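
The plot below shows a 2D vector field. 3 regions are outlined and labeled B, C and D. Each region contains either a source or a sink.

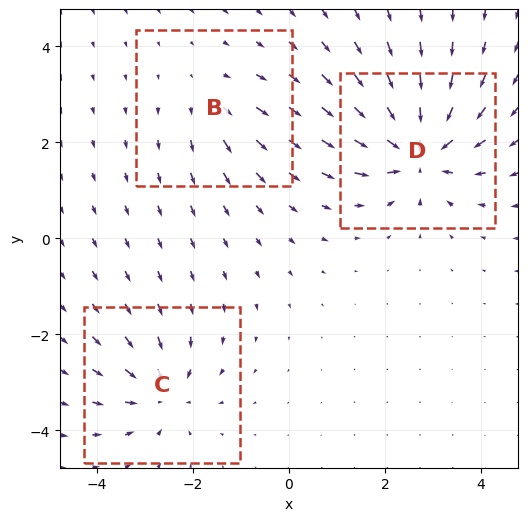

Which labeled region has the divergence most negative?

D

Divergence at each region's feature centre — B: about +2, C: about -4, D: about -6. Region D is most negative.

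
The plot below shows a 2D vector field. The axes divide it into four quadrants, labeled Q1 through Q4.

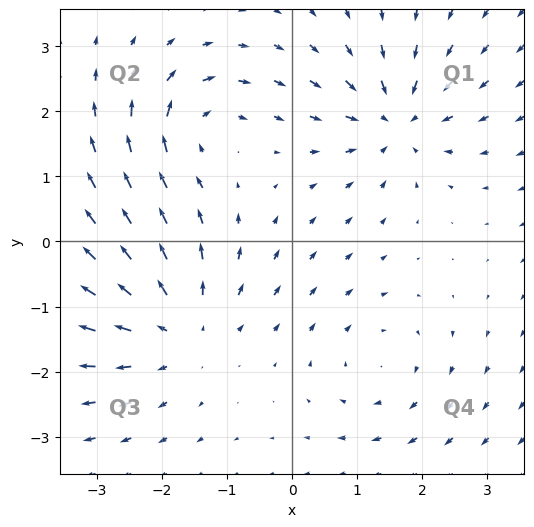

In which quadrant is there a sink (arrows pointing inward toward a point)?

The sink sits at approximately (1.6, 1.9), which lies in quadrant Q1. The divergence there is about -4, negative as expected for a sink.

Q1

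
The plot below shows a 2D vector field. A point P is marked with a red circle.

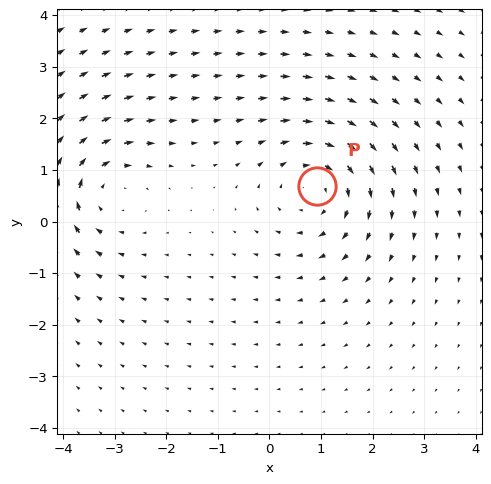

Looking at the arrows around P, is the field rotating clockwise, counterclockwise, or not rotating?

clockwise

Near P at (0.9, 0.7) the arrows circulate clockwise. The curl (z-component) there is about -3; negative curl means clockwise rotation.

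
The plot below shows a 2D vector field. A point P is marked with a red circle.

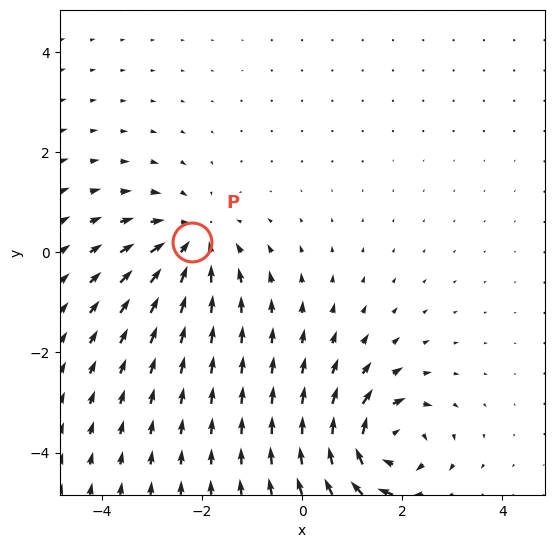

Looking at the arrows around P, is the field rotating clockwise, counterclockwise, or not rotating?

not rotating

Near P at (-2.2, 0.2) the arrows show no circulation. The curl there is ≈0.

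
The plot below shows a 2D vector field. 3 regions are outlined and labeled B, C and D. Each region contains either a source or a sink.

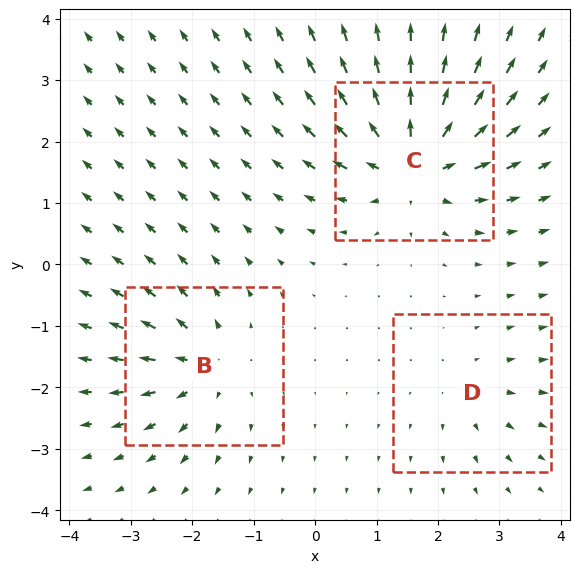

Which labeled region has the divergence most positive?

Divergence at each region's feature centre — B: about +4, C: about +6, D: about +2. Region C is most positive.

C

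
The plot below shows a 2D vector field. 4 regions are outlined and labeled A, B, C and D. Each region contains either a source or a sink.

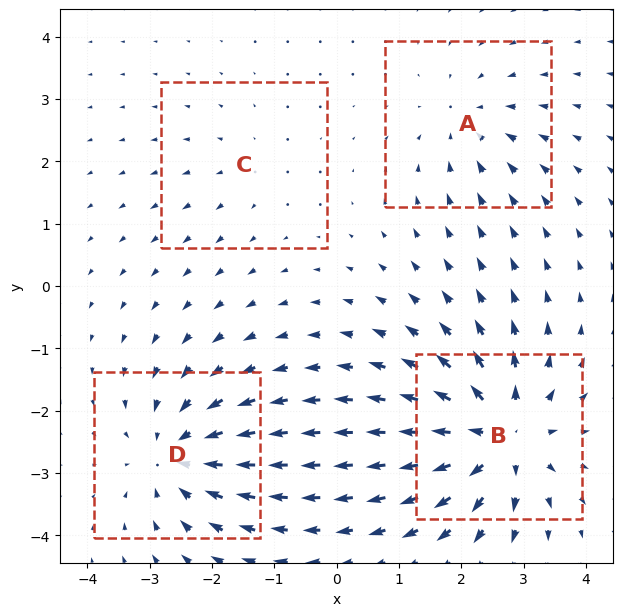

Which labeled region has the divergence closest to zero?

C

Divergence at each region's feature centre — A: about -3, B: about +7, C: about +2, D: about -5. Region C is closest to zero.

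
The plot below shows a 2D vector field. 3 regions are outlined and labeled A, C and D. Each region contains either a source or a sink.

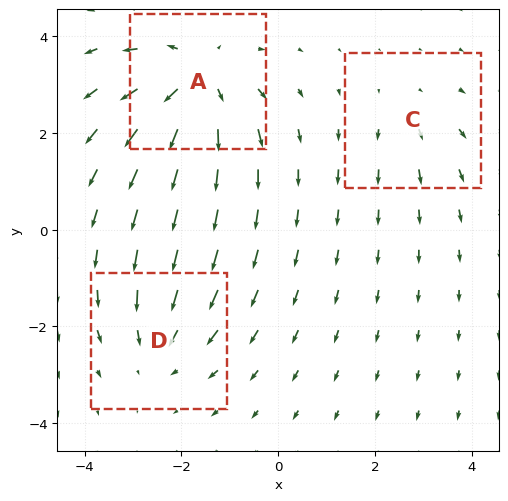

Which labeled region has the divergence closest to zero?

C

Divergence at each region's feature centre — A: about +5, C: about +2, D: about -3. Region C is closest to zero.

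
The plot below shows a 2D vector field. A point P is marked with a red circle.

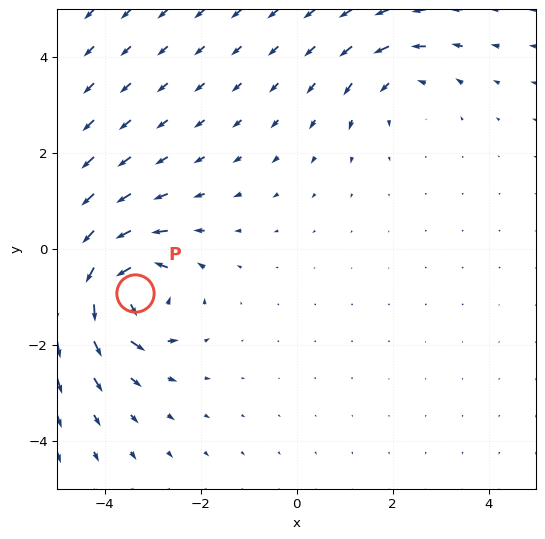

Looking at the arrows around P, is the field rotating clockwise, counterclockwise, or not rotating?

counterclockwise

Near P at (-3.4, -0.9) the arrows circulate counterclockwise. The curl (z-component) there is about +7; positive curl means counterclockwise rotation.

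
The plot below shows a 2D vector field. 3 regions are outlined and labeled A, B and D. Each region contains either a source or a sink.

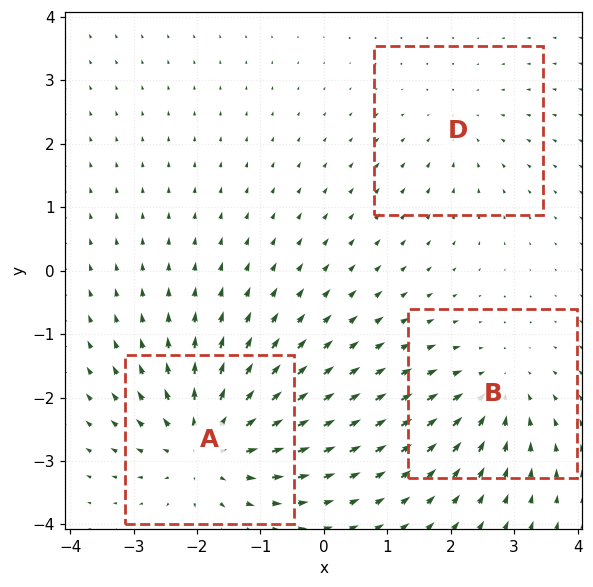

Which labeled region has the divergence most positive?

Divergence at each region's feature centre — A: about +5, B: about -3, D: about -2. Region A is most positive.

A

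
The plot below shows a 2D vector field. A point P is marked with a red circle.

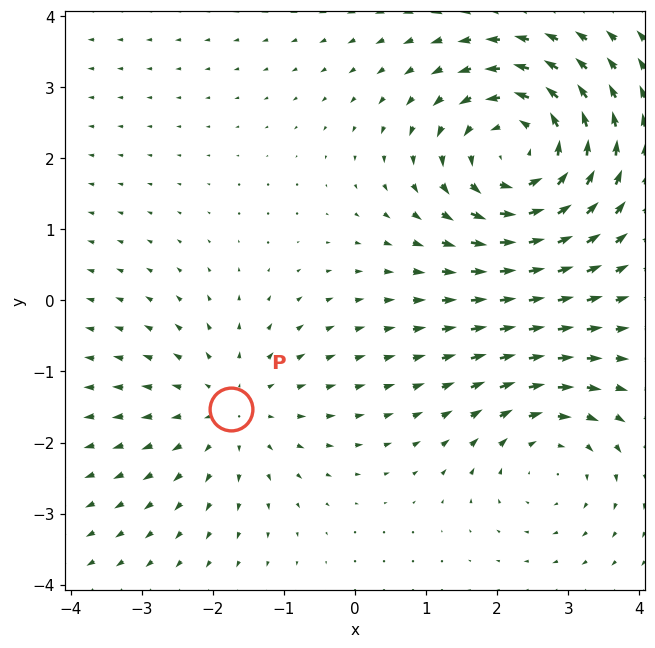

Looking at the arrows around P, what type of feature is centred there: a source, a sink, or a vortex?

source

At P (-1.7, -1.5) the arrows spread outward. Divergence about +2, curl ≈0 — positive divergence with near-zero curl is a source.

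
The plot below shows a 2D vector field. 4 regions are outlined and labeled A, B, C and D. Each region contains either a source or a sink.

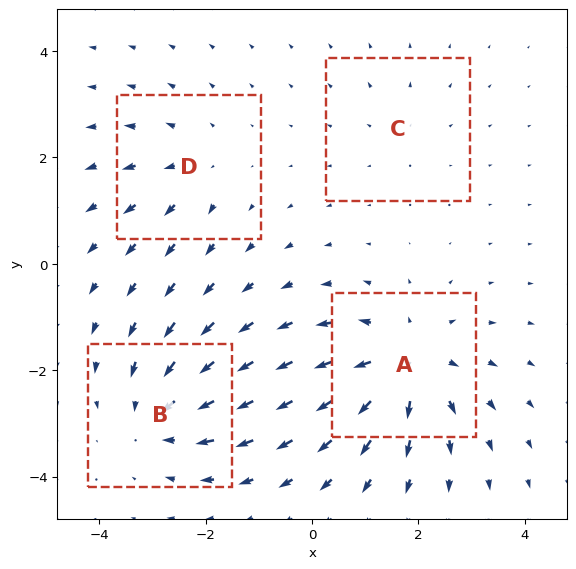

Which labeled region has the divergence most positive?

A

Divergence at each region's feature centre — A: about +6, B: about -5, C: about +2, D: about +3. Region A is most positive.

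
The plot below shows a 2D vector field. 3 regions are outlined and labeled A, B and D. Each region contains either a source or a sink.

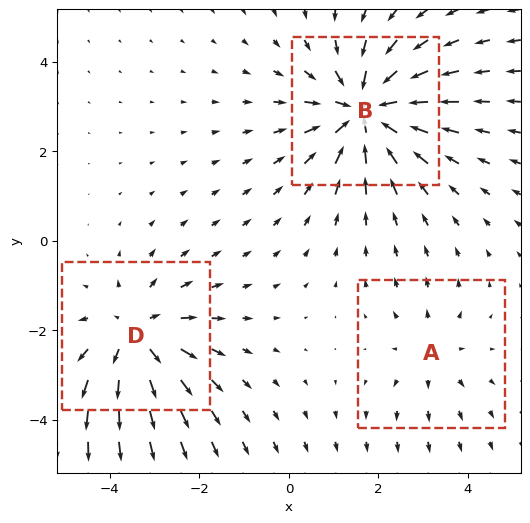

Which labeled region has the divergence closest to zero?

Divergence at each region's feature centre — A: about +2, B: about -5, D: about +3. Region A is closest to zero.

A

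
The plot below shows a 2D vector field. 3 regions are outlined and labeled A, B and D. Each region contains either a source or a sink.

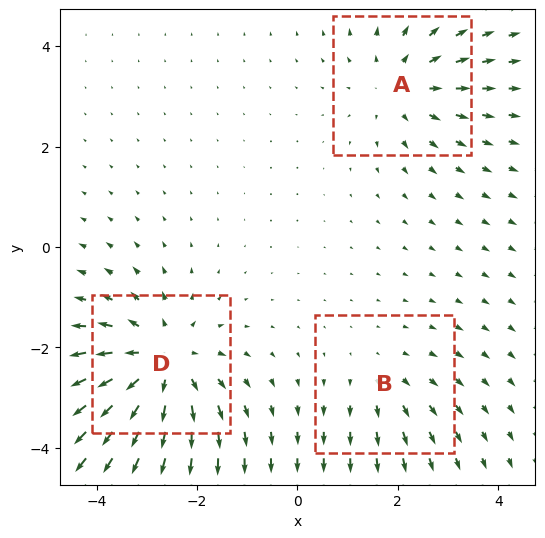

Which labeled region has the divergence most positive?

D

Divergence at each region's feature centre — A: about +3, B: about +2, D: about +5. Region D is most positive.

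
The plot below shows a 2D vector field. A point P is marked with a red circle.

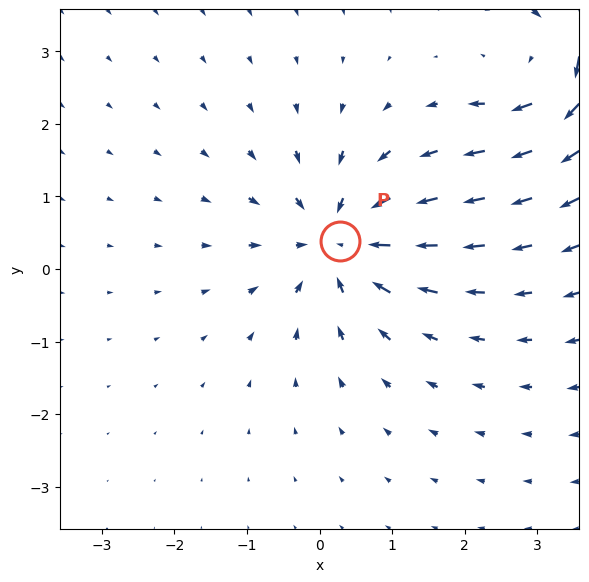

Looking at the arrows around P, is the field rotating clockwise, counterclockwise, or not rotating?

not rotating

Near P at (0.3, 0.4) the arrows show no circulation. The curl there is ≈0.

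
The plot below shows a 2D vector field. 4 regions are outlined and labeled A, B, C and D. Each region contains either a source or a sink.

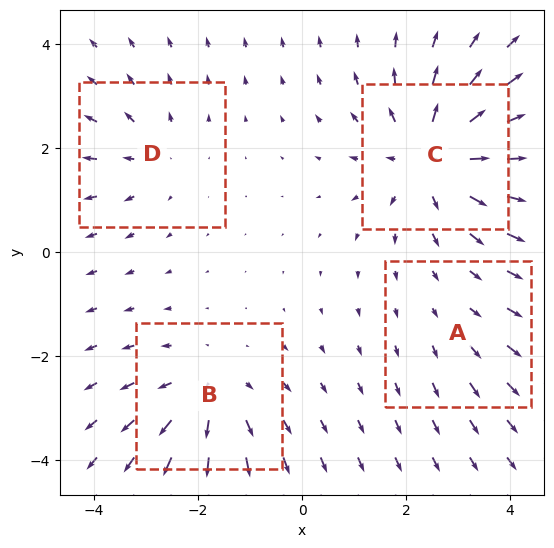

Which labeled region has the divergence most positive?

C

Divergence at each region's feature centre — A: about +2, B: about +4, C: about +6, D: about +3. Region C is most positive.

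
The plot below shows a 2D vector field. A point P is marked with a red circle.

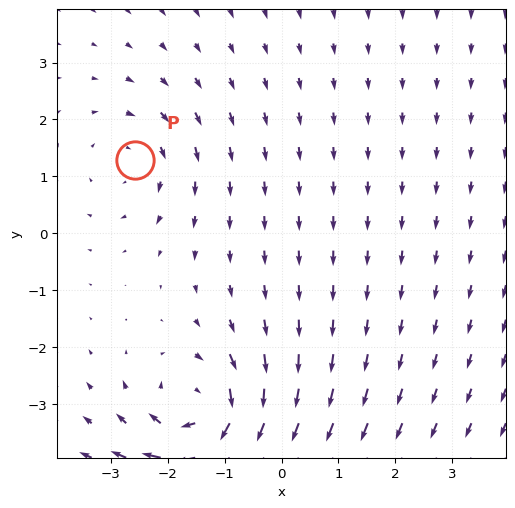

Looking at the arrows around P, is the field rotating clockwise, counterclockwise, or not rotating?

clockwise

Near P at (-2.6, 1.3) the arrows circulate clockwise. The curl (z-component) there is about -3; negative curl means clockwise rotation.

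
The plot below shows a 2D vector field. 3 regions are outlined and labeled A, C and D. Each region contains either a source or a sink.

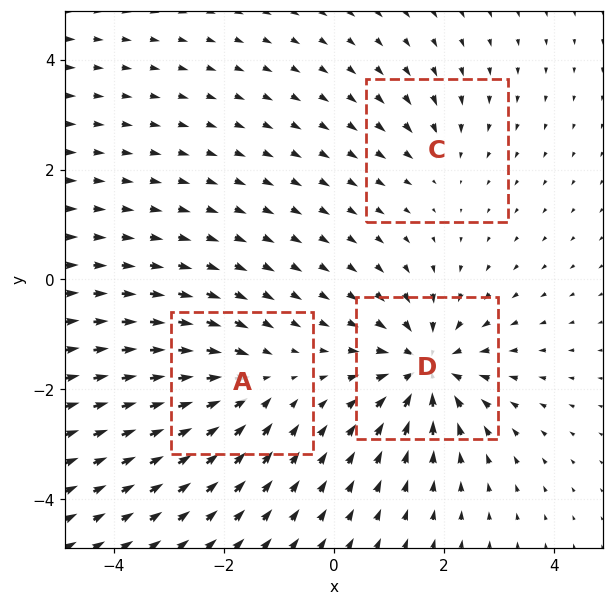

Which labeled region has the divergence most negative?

D

Divergence at each region's feature centre — A: about -3, C: about -2, D: about -6. Region D is most negative.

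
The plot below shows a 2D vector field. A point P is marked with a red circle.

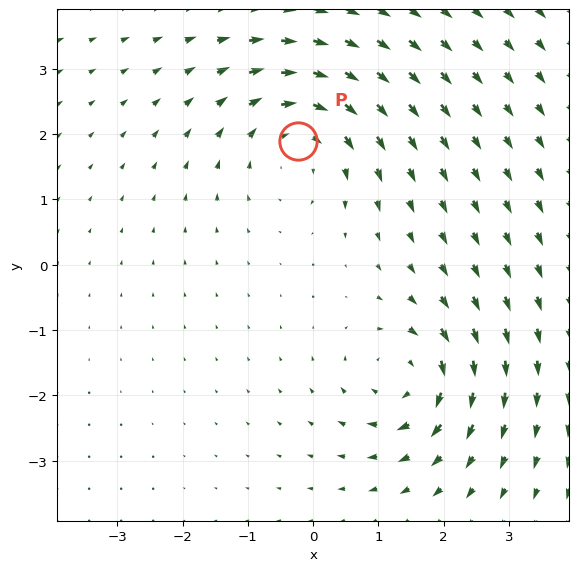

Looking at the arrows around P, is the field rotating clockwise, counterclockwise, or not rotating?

clockwise

Near P at (-0.2, 1.9) the arrows circulate clockwise. The curl (z-component) there is about -4; negative curl means clockwise rotation.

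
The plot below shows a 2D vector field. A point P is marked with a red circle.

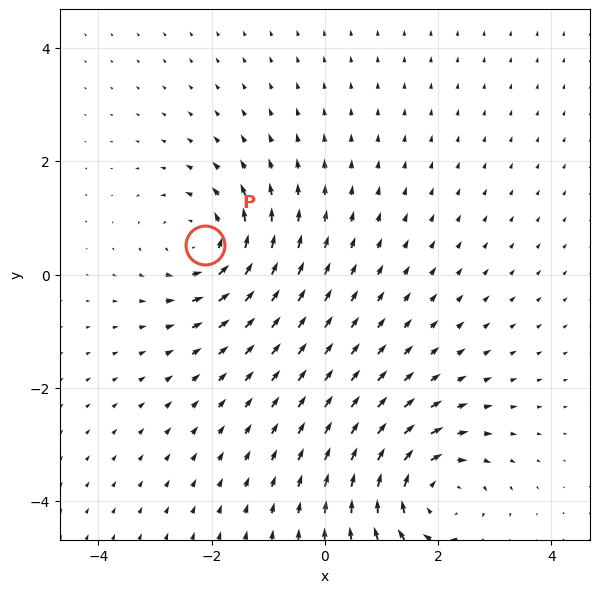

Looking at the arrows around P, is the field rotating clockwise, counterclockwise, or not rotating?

counterclockwise

Near P at (-2.1, 0.5) the arrows circulate counterclockwise. The curl (z-component) there is about +5; positive curl means counterclockwise rotation.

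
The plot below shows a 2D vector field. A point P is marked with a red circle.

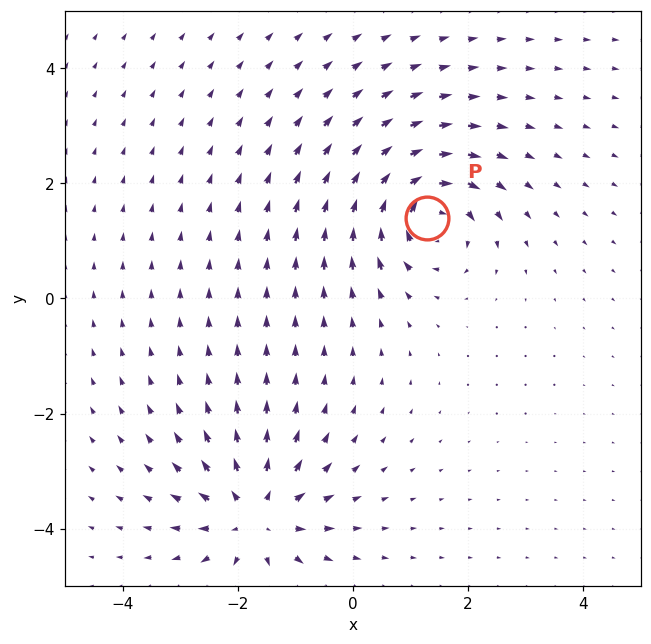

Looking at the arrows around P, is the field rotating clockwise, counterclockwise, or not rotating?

clockwise

Near P at (1.3, 1.4) the arrows circulate clockwise. The curl (z-component) there is about -4; negative curl means clockwise rotation.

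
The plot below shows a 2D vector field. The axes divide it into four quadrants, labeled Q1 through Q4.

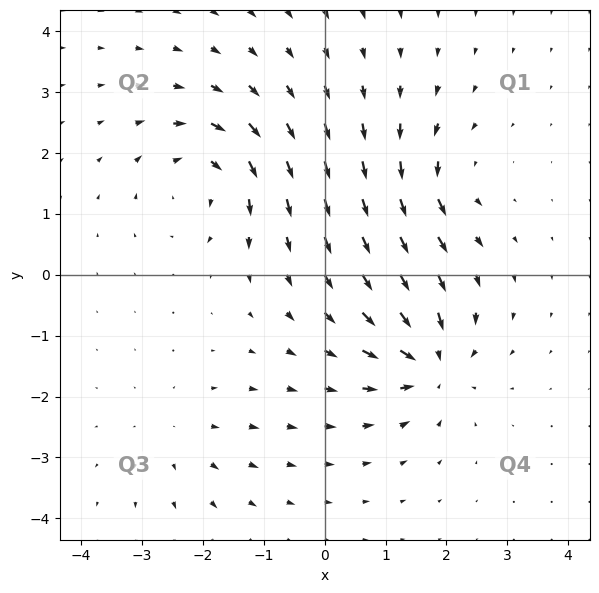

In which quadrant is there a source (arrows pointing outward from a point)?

The source sits at approximately (-2.4, -2.6), which lies in quadrant Q3. The divergence there is about +3, positive as expected for a source.

Q3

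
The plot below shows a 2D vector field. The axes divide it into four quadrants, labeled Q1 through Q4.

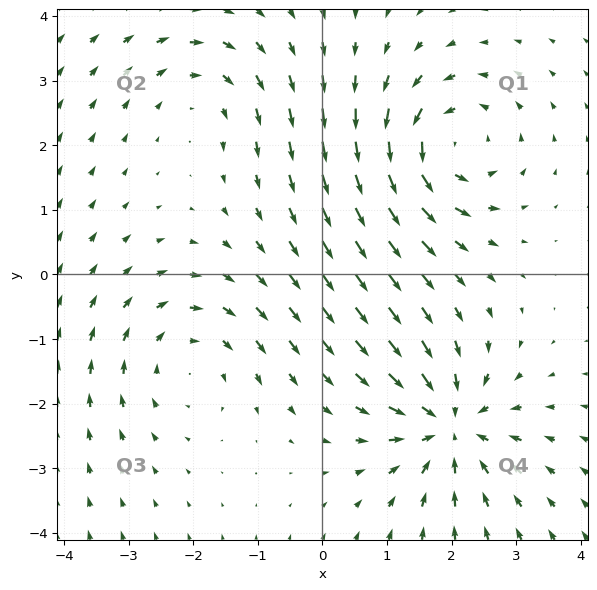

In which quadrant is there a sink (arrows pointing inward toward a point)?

Q4

The sink sits at approximately (2.0, -2.3), which lies in quadrant Q4. The divergence there is about -6, negative as expected for a sink.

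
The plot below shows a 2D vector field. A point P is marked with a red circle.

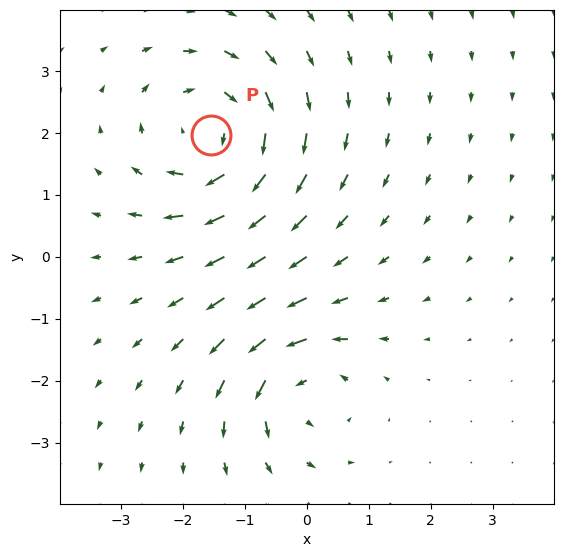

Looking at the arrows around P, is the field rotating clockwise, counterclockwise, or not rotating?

Near P at (-1.5, 2.0) the arrows circulate clockwise. The curl (z-component) there is about -3; negative curl means clockwise rotation.

clockwise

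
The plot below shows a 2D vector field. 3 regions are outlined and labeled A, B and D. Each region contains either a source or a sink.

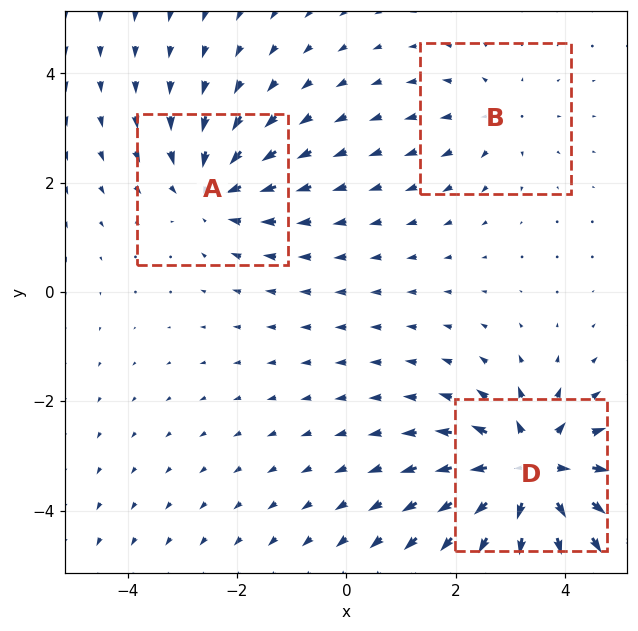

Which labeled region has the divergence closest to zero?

Divergence at each region's feature centre — A: about -3, B: about +2, D: about +5. Region B is closest to zero.

B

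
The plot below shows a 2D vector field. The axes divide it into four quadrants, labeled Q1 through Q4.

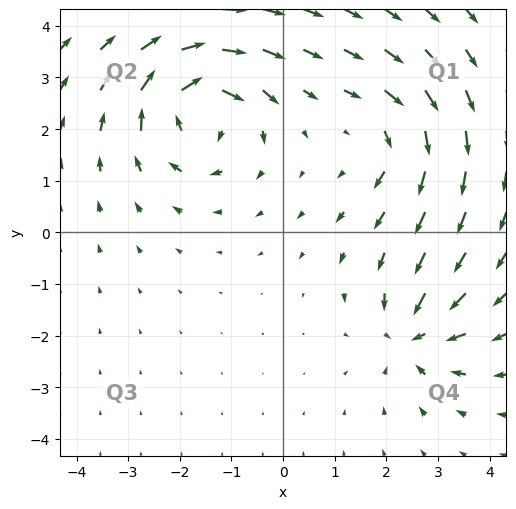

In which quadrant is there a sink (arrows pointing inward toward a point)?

Q4

The sink sits at approximately (2.5, -2.0), which lies in quadrant Q4. The divergence there is about -4, negative as expected for a sink.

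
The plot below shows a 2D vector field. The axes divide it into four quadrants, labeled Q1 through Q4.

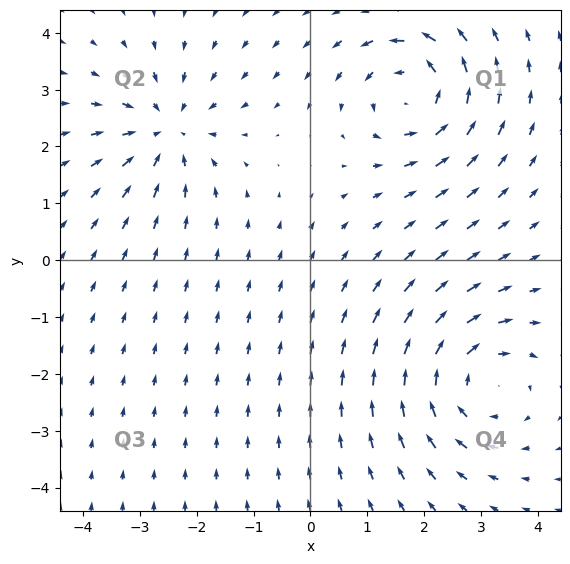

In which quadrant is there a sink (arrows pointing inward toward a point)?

Q2

The sink sits at approximately (-2.5, 2.3), which lies in quadrant Q2. The divergence there is about -4, negative as expected for a sink.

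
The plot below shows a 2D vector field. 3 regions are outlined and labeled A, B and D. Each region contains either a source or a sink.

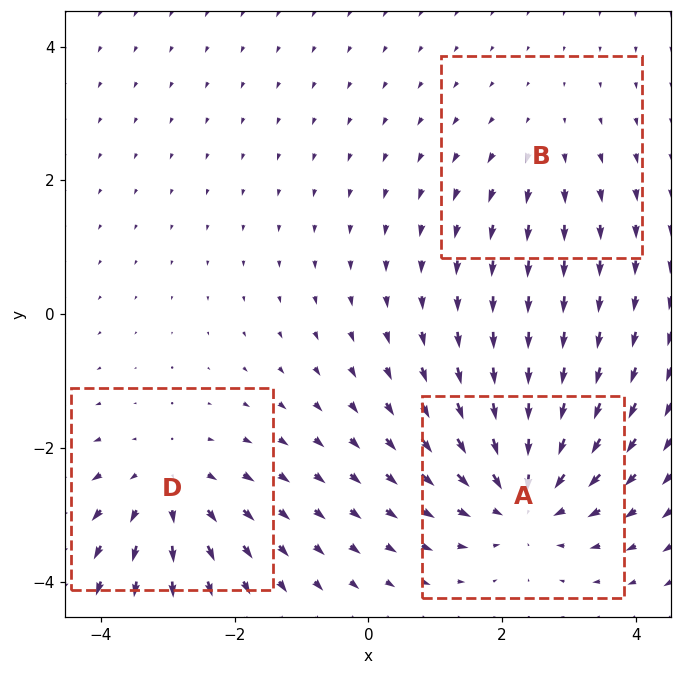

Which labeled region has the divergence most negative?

Divergence at each region's feature centre — A: about -4, B: about +2, D: about +3. Region A is most negative.

A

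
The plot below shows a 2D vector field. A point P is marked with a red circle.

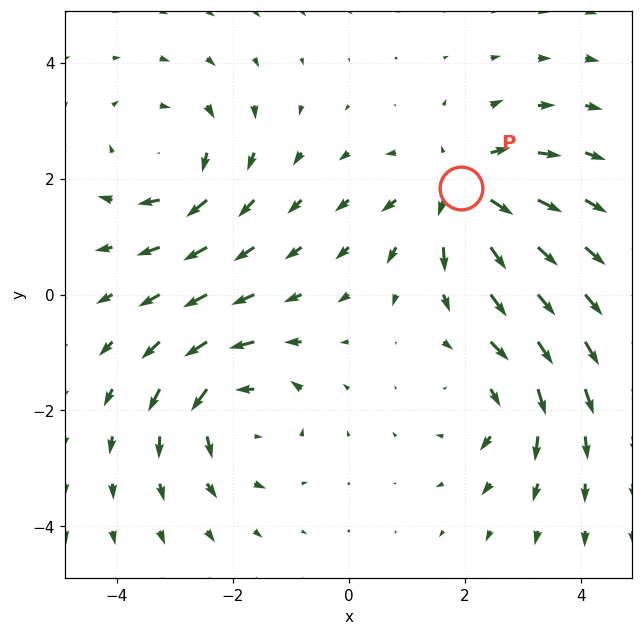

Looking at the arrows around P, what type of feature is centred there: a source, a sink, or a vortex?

At P (1.9, 1.8) the arrows spread outward. Divergence about +5, curl ≈0 — positive divergence with near-zero curl is a source.

source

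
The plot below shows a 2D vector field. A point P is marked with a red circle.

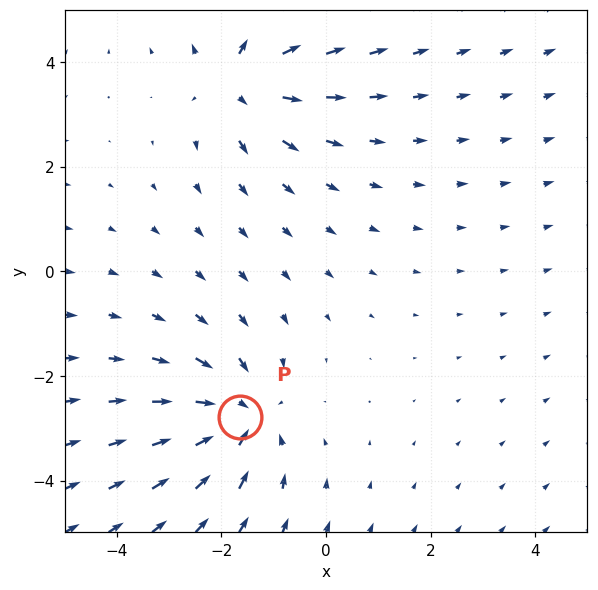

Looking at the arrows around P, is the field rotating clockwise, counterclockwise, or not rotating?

Near P at (-1.6, -2.8) the arrows show no circulation. The curl there is ≈0.

not rotating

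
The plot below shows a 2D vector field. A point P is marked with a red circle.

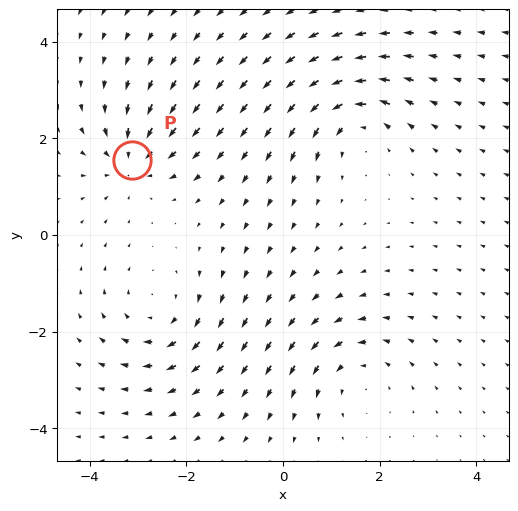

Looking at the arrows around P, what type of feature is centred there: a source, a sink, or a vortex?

sink

At P (-3.1, 1.5) the arrows converge inward. Divergence about -5, curl ≈0 — negative divergence with near-zero curl is a sink.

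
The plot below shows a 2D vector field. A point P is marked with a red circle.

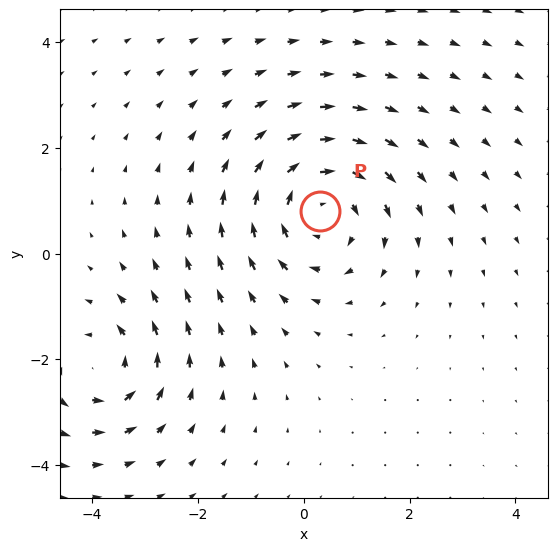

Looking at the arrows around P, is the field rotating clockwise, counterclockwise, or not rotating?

clockwise

Near P at (0.3, 0.8) the arrows circulate clockwise. The curl (z-component) there is about -4; negative curl means clockwise rotation.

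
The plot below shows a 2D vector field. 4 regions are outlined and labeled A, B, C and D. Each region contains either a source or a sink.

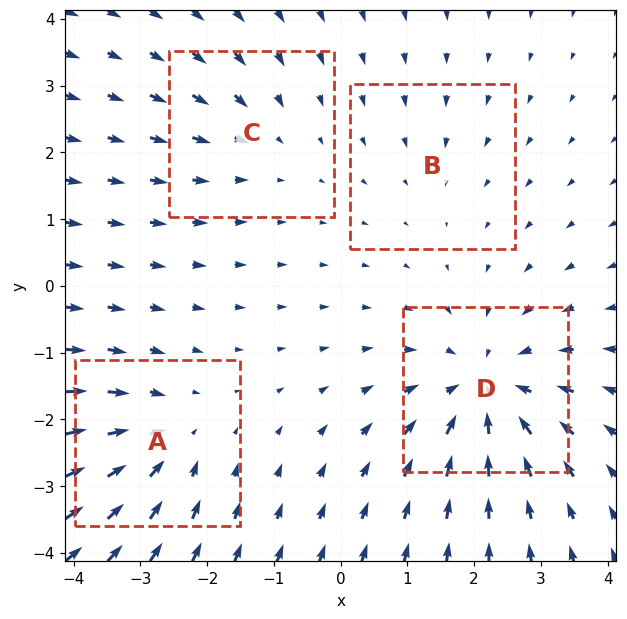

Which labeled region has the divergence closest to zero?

Divergence at each region's feature centre — A: about -4, B: about -2, C: about -3, D: about -6. Region B is closest to zero.

B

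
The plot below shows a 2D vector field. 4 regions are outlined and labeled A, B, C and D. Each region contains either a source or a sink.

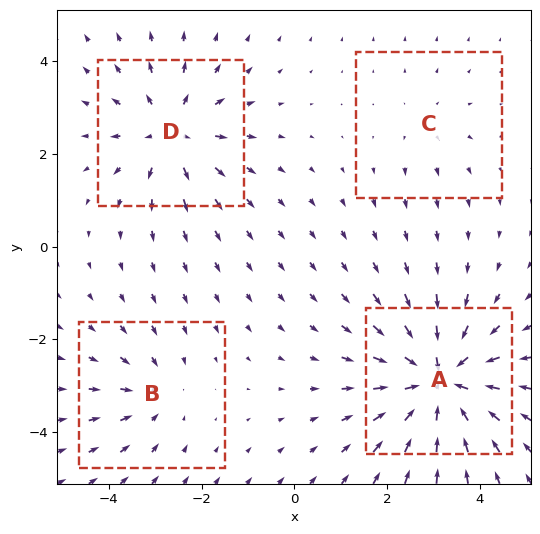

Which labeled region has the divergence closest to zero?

C

Divergence at each region's feature centre — A: about -7, B: about -3, C: about +2, D: about +5. Region C is closest to zero.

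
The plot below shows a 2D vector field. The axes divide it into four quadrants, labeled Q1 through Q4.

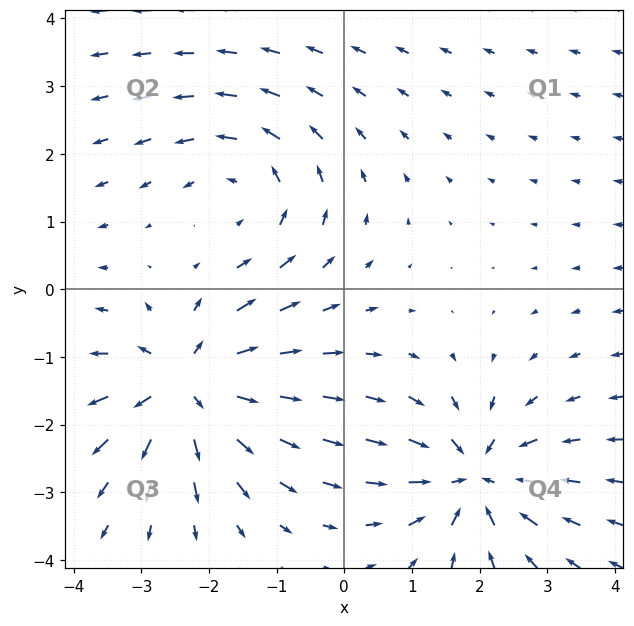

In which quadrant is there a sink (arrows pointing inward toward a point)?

Q4

The sink sits at approximately (1.9, -2.8), which lies in quadrant Q4. The divergence there is about -5, negative as expected for a sink.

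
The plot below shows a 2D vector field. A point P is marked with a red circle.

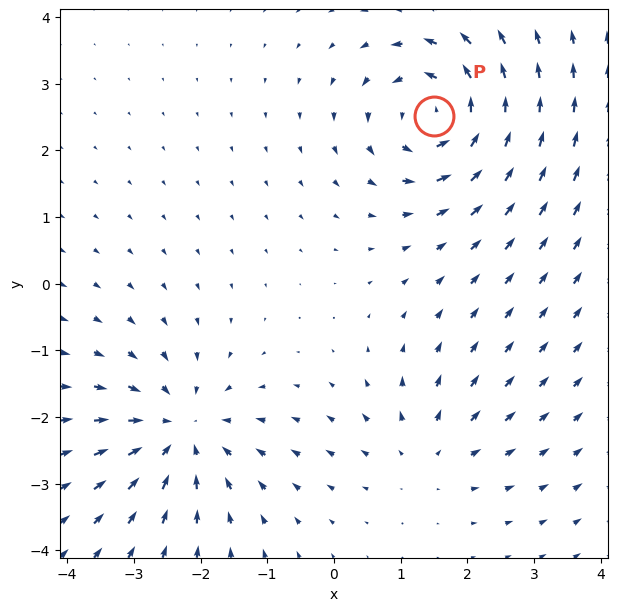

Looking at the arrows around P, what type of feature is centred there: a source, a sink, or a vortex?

vortex

At P (1.5, 2.5) the arrows circulate counterclockwise. Divergence ≈0, curl about +7 — near-zero divergence with nonzero curl is a vortex.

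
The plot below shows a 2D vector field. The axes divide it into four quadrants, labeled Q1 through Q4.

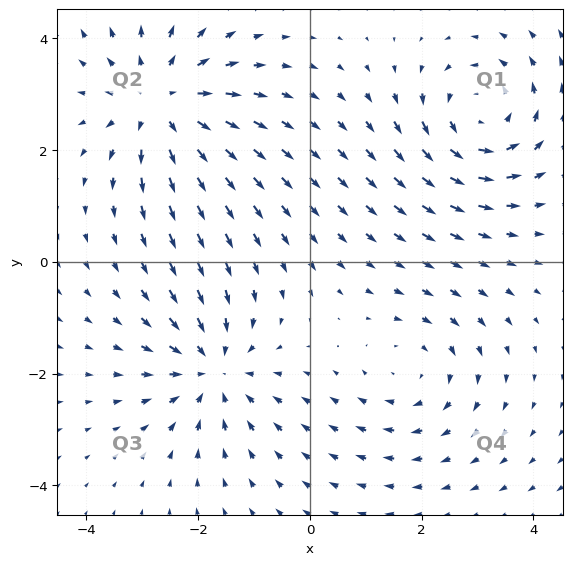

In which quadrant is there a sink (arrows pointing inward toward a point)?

The sink sits at approximately (-1.7, -1.9), which lies in quadrant Q3. The divergence there is about -3, negative as expected for a sink.

Q3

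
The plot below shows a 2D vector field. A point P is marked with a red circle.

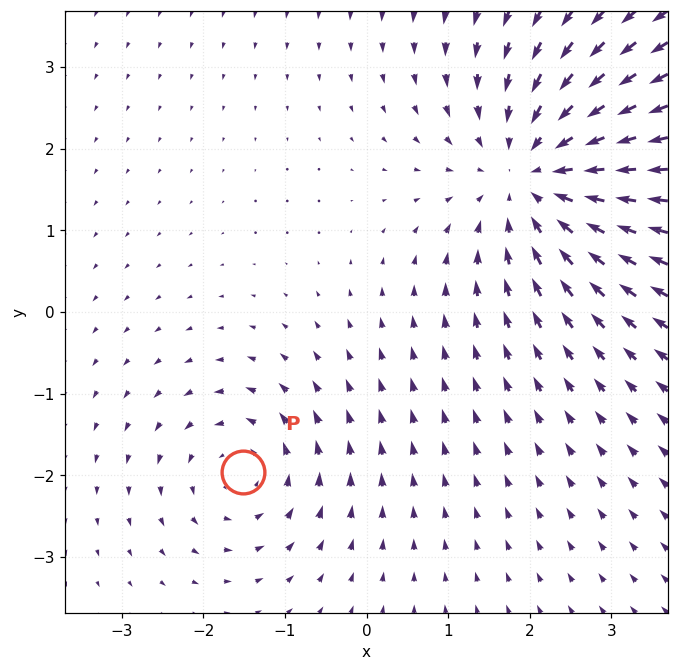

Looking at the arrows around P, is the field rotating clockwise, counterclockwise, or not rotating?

counterclockwise

Near P at (-1.5, -2.0) the arrows circulate counterclockwise. The curl (z-component) there is about +3; positive curl means counterclockwise rotation.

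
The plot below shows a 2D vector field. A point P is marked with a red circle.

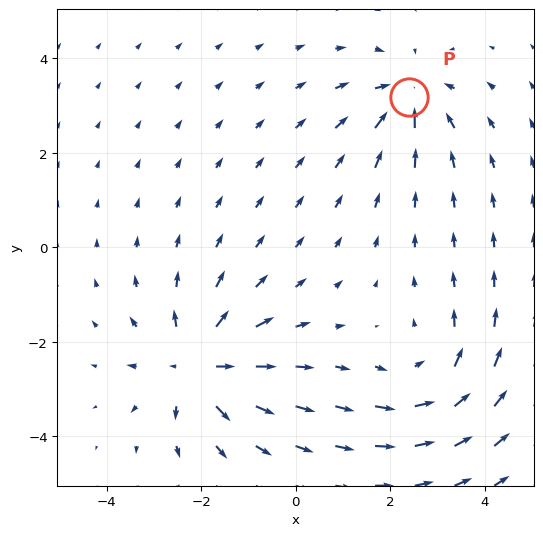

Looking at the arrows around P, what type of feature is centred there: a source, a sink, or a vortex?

sink

At P (2.4, 3.2) the arrows converge inward. Divergence about -4, curl ≈0 — negative divergence with near-zero curl is a sink.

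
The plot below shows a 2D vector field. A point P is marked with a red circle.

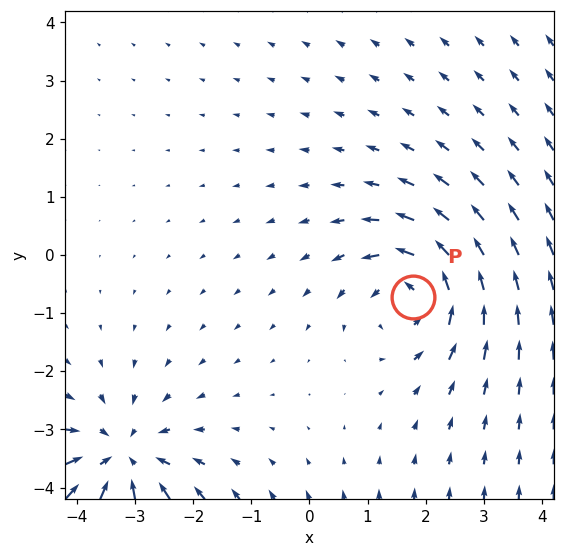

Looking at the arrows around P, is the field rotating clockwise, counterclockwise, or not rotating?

counterclockwise

Near P at (1.8, -0.7) the arrows circulate counterclockwise. The curl (z-component) there is about +5; positive curl means counterclockwise rotation.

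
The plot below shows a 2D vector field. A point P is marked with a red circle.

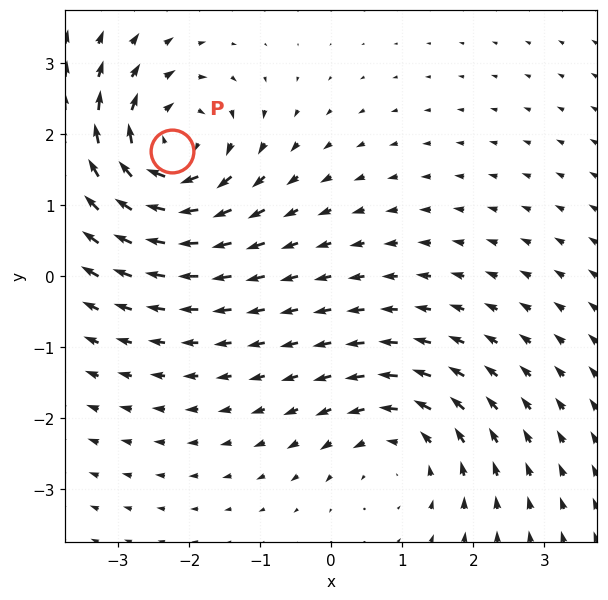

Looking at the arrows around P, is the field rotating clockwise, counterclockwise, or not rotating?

clockwise

Near P at (-2.2, 1.8) the arrows circulate clockwise. The curl (z-component) there is about -5; negative curl means clockwise rotation.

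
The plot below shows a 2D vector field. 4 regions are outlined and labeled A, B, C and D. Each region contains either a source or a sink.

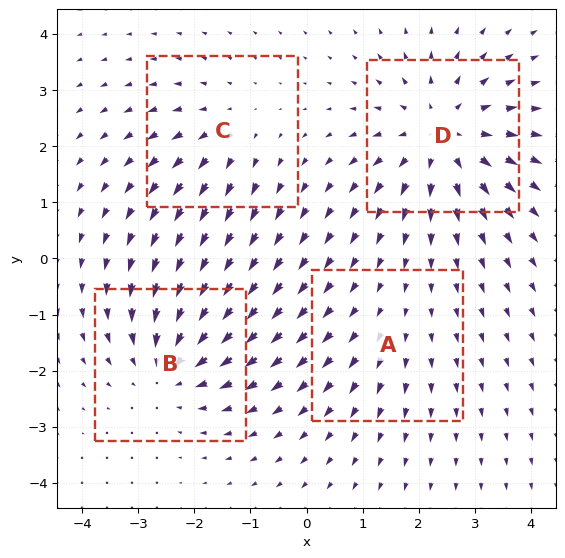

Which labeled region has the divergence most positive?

D

Divergence at each region's feature centre — A: about +2, B: about -5, C: about +3, D: about +6. Region D is most positive.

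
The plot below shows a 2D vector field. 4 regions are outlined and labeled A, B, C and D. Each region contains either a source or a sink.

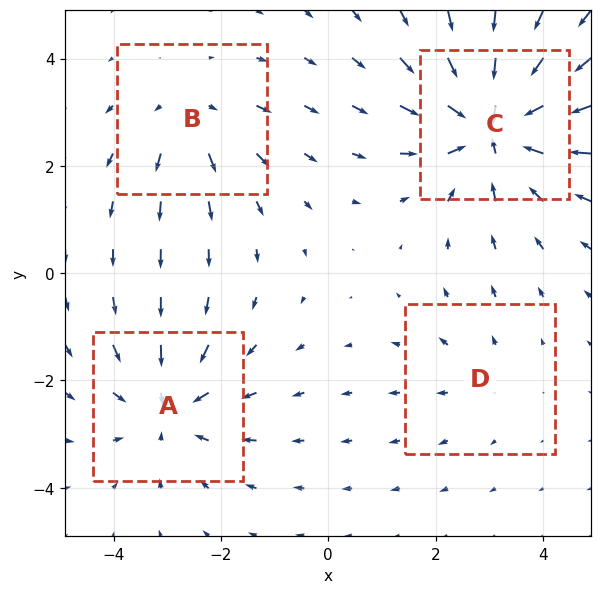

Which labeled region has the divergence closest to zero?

Divergence at each region's feature centre — A: about -4, B: about +3, C: about -7, D: about +2. Region D is closest to zero.

D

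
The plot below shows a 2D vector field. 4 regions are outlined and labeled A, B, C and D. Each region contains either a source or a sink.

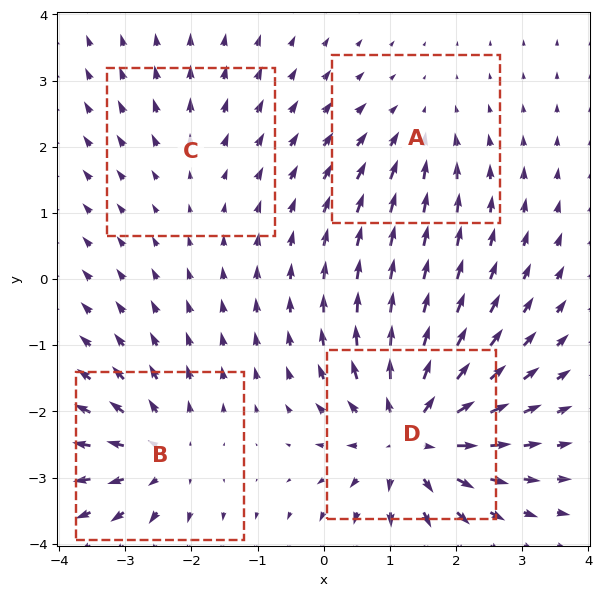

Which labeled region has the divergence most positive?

D

Divergence at each region's feature centre — A: about -3, B: about +5, C: about +2, D: about +8. Region D is most positive.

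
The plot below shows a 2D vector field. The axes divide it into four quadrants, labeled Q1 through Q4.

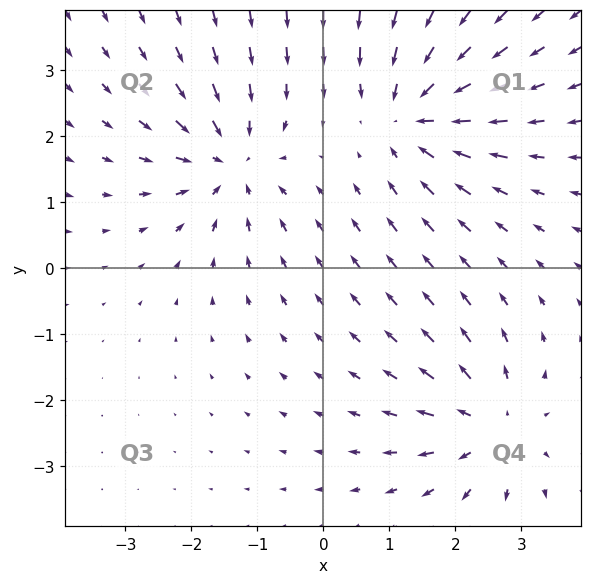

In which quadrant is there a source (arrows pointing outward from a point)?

Q4

The source sits at approximately (2.6, -2.4), which lies in quadrant Q4. The divergence there is about +4, positive as expected for a source.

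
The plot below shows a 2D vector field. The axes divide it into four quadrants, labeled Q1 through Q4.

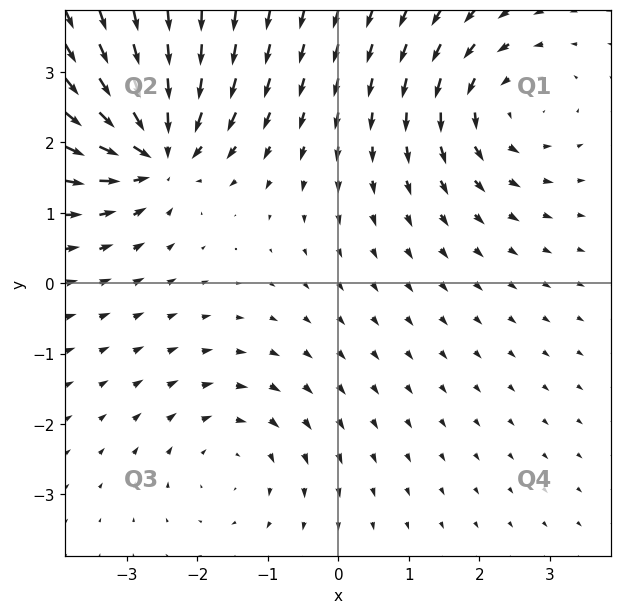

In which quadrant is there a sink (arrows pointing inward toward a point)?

Q2

The sink sits at approximately (-2.6, 1.9), which lies in quadrant Q2. The divergence there is about -6, negative as expected for a sink.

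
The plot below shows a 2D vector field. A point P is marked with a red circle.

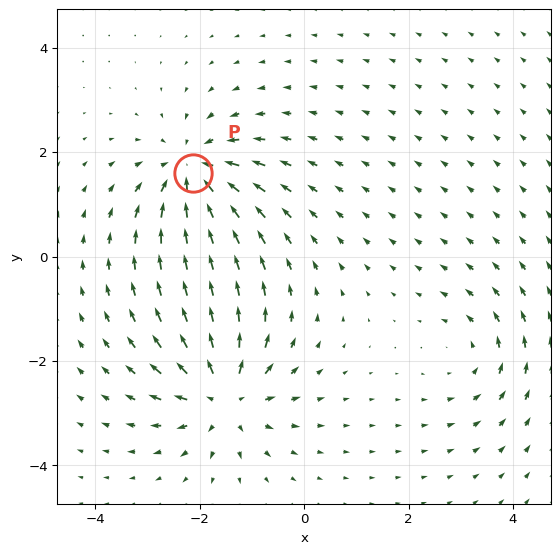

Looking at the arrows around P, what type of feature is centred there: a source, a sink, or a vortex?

At P (-2.1, 1.6) the arrows converge inward. Divergence about -6, curl ≈0 — negative divergence with near-zero curl is a sink.

sink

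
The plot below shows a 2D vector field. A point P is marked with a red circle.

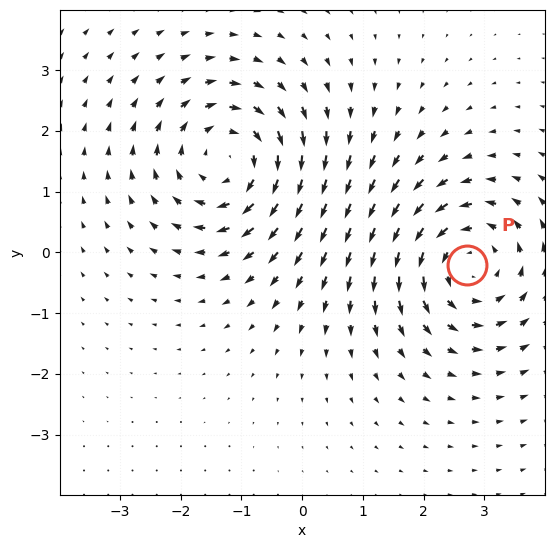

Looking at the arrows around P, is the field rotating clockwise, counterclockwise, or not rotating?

Near P at (2.7, -0.2) the arrows circulate counterclockwise. The curl (z-component) there is about +4; positive curl means counterclockwise rotation.

counterclockwise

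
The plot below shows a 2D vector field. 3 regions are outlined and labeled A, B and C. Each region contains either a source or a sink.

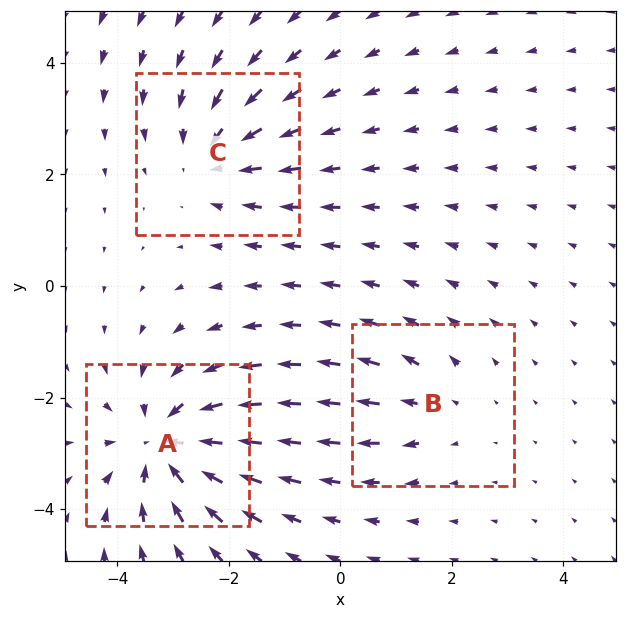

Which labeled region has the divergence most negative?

A

Divergence at each region's feature centre — A: about -4, B: about +2, C: about -3. Region A is most negative.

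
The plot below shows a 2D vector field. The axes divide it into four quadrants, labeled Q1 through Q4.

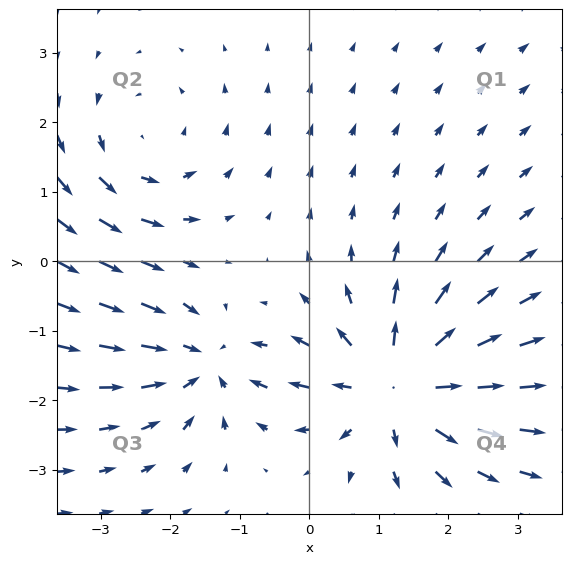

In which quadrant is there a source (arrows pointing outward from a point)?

The source sits at approximately (1.3, -1.8), which lies in quadrant Q4. The divergence there is about +5, positive as expected for a source.

Q4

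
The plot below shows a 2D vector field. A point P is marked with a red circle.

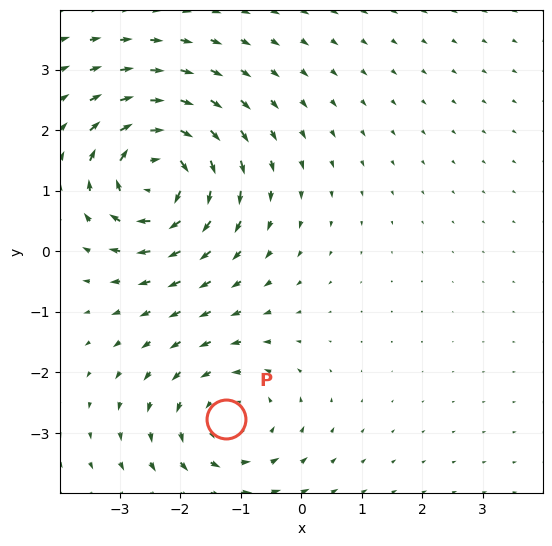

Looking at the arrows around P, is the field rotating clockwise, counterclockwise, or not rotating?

Near P at (-1.2, -2.8) the arrows circulate counterclockwise. The curl (z-component) there is about +3; positive curl means counterclockwise rotation.

counterclockwise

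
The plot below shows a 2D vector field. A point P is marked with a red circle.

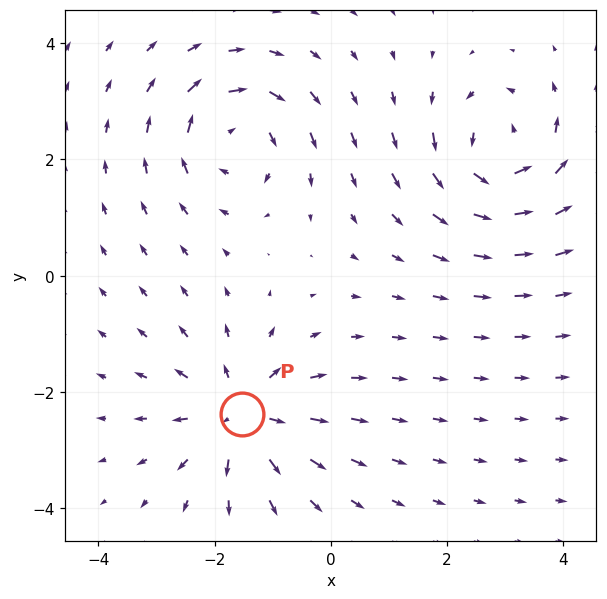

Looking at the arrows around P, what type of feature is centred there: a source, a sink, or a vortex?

At P (-1.5, -2.4) the arrows spread outward. Divergence about +6, curl ≈0 — positive divergence with near-zero curl is a source.

source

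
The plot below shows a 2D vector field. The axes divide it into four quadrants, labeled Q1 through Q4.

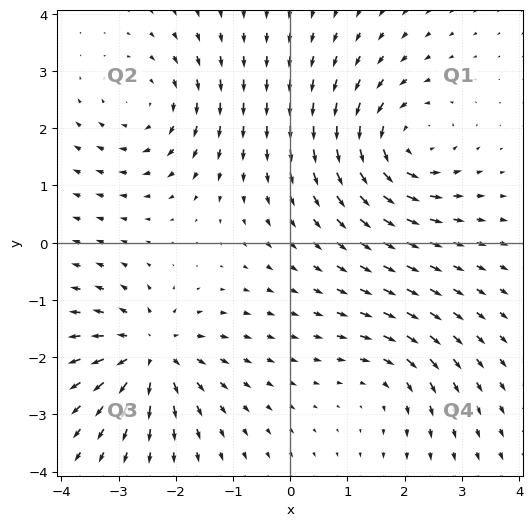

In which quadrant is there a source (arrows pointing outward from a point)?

Q3

The source sits at approximately (-2.4, -1.9), which lies in quadrant Q3. The divergence there is about +6, positive as expected for a source.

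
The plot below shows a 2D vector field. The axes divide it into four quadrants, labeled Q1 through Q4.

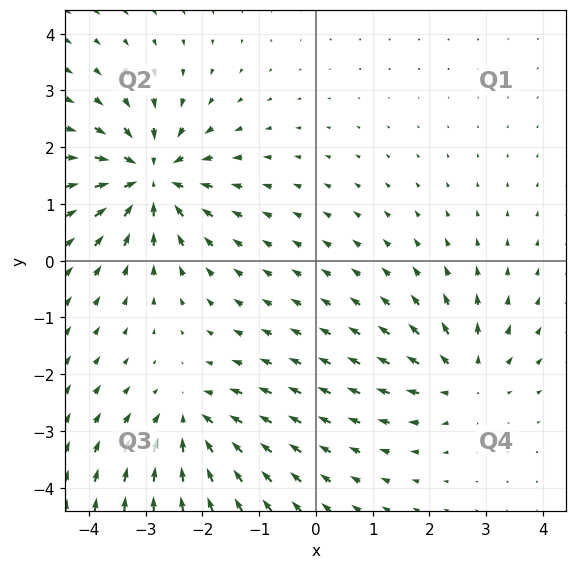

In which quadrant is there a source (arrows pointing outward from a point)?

Q4

The source sits at approximately (2.6, -2.1), which lies in quadrant Q4. The divergence there is about +4, positive as expected for a source.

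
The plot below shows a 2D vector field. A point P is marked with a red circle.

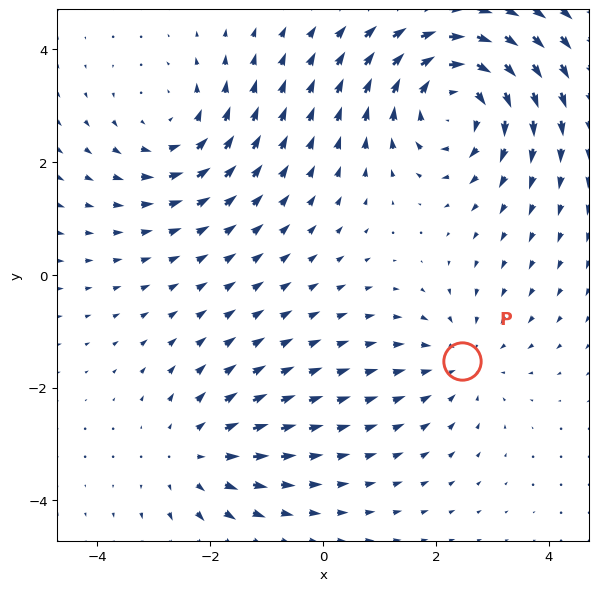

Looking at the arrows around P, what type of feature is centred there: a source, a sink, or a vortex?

sink

At P (2.5, -1.5) the arrows converge inward. Divergence about -2, curl ≈0 — negative divergence with near-zero curl is a sink.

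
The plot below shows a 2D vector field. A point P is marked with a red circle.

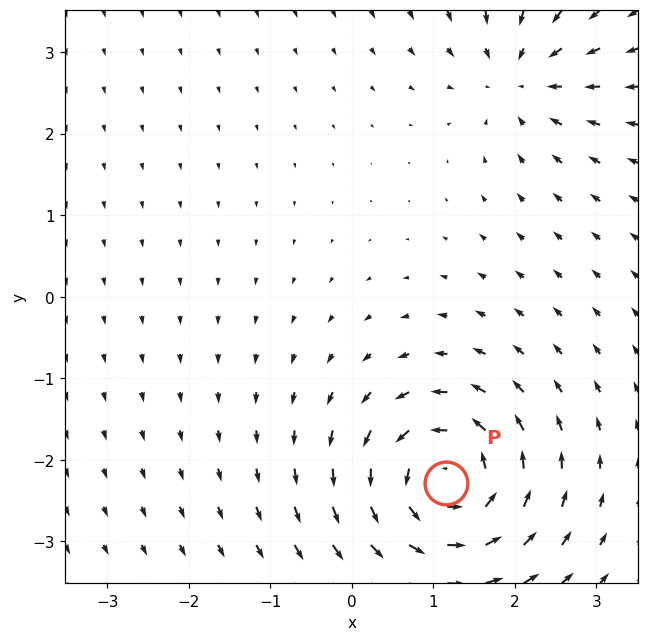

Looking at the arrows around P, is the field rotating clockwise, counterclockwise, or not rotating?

Near P at (1.2, -2.3) the arrows circulate counterclockwise. The curl (z-component) there is about +7; positive curl means counterclockwise rotation.

counterclockwise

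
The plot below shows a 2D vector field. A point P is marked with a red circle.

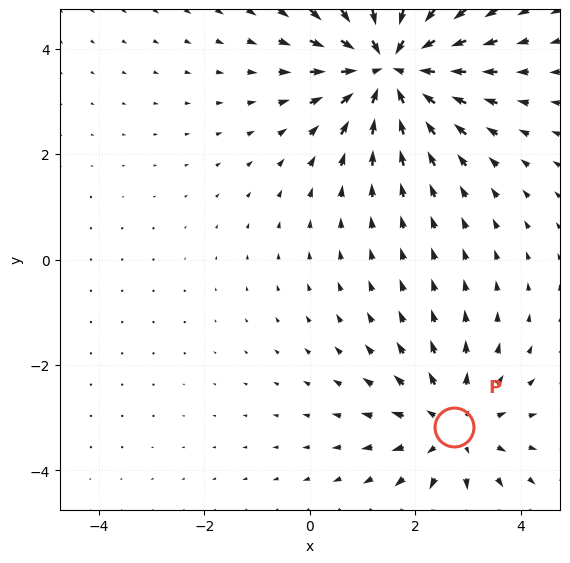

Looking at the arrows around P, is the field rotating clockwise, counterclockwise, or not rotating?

not rotating

Near P at (2.7, -3.2) the arrows show no circulation. The curl there is ≈0.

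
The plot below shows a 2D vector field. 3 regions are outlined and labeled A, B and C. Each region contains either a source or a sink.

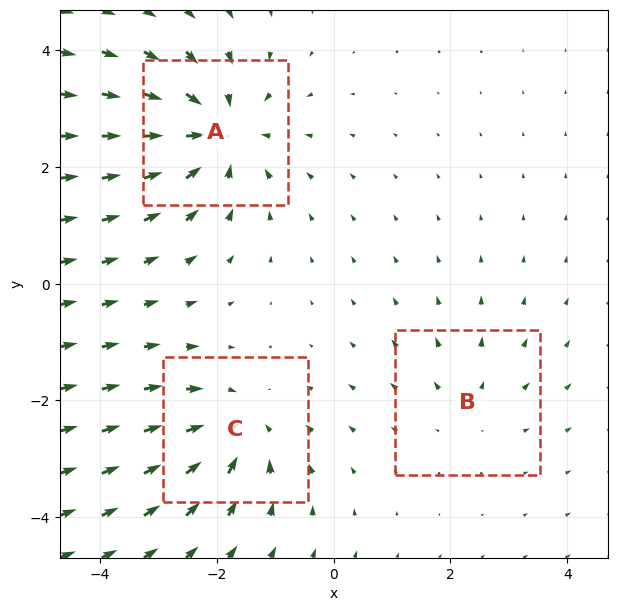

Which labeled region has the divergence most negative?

A

Divergence at each region's feature centre — A: about -5, B: about +2, C: about -4. Region A is most negative.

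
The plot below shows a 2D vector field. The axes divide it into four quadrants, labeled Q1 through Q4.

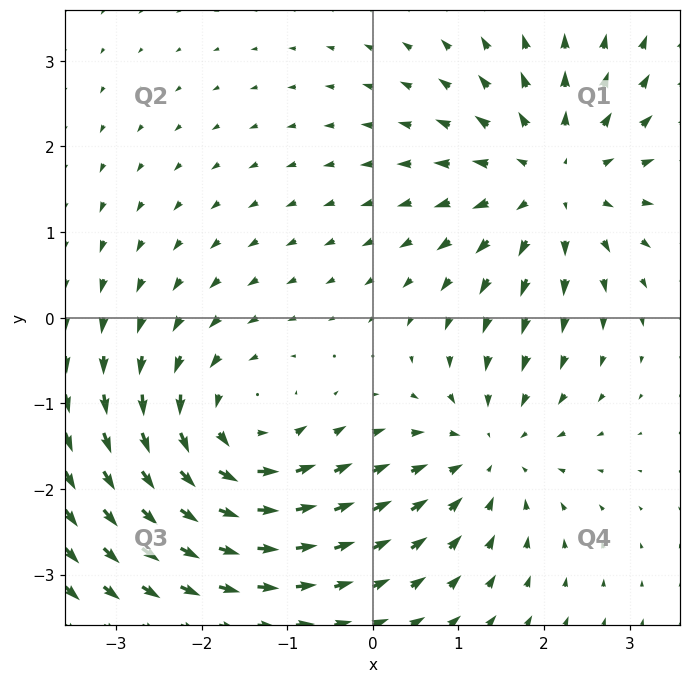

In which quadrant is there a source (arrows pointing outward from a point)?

The source sits at approximately (2.1, 1.6), which lies in quadrant Q1. The divergence there is about +4, positive as expected for a source.

Q1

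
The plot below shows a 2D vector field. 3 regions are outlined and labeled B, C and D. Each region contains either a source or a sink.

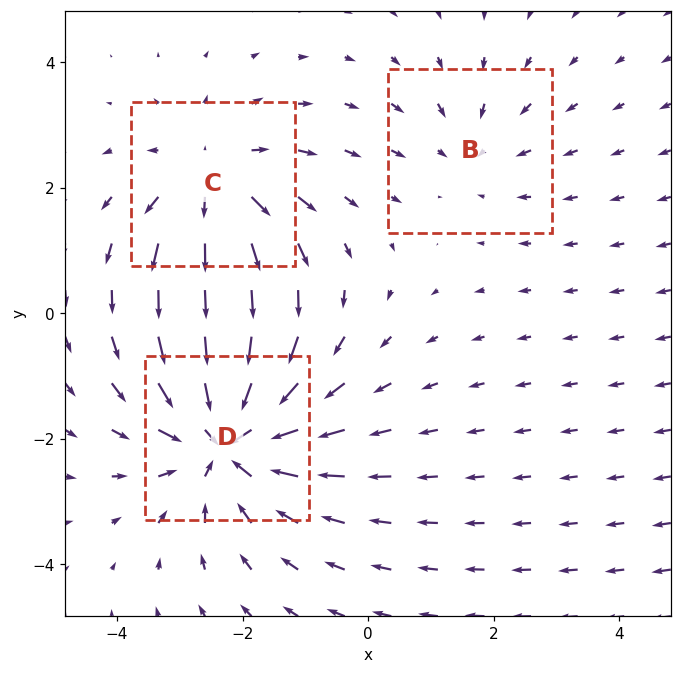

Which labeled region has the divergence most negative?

Divergence at each region's feature centre — B: about -2, C: about +3, D: about -4. Region D is most negative.

D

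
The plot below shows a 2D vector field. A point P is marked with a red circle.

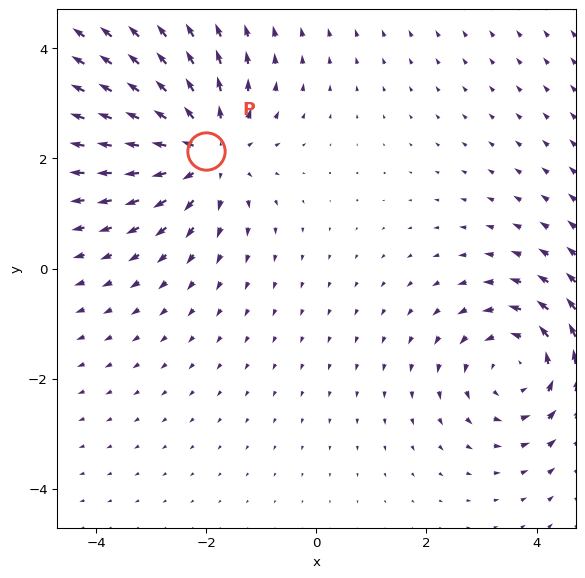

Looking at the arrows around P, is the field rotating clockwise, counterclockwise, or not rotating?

Near P at (-2.0, 2.1) the arrows show no circulation. The curl there is ≈0.

not rotating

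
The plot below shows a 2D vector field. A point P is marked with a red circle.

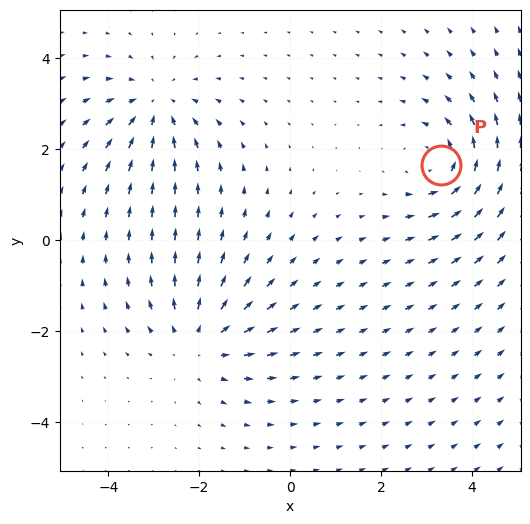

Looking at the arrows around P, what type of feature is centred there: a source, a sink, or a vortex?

vortex

At P (3.3, 1.7) the arrows circulate counterclockwise. Divergence ≈0, curl about +5 — near-zero divergence with nonzero curl is a vortex.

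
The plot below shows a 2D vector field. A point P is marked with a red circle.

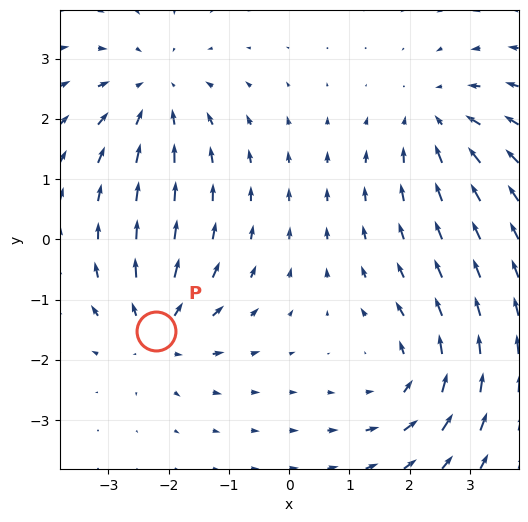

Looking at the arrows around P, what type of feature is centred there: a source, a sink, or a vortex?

At P (-2.2, -1.5) the arrows spread outward. Divergence about +4, curl ≈0 — positive divergence with near-zero curl is a source.

source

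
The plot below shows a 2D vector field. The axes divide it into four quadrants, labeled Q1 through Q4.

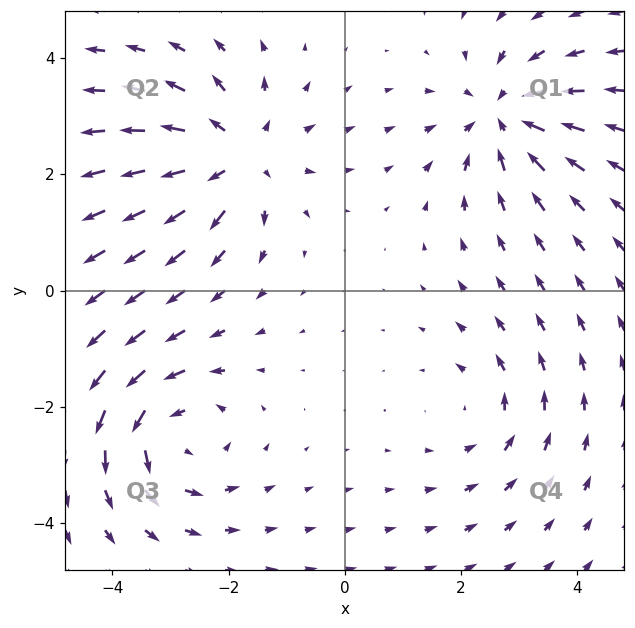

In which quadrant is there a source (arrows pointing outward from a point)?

The source sits at approximately (-1.9, 2.3), which lies in quadrant Q2. The divergence there is about +5, positive as expected for a source.

Q2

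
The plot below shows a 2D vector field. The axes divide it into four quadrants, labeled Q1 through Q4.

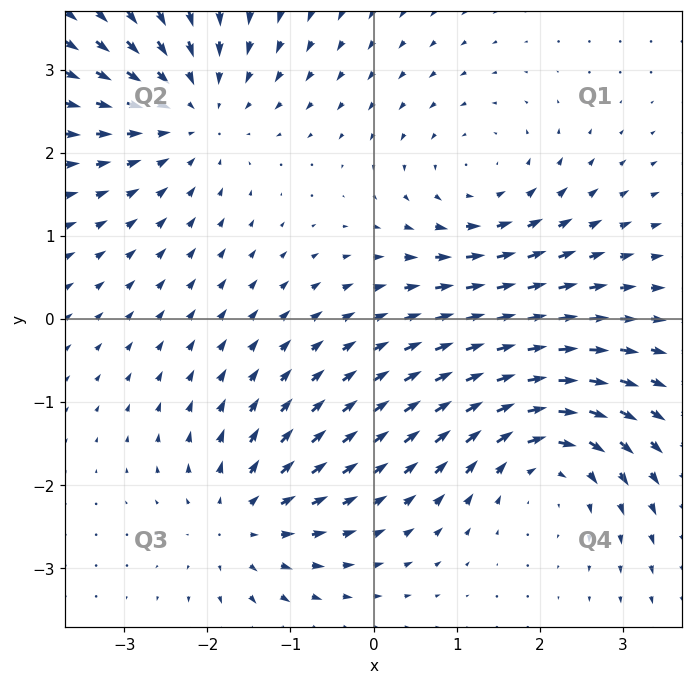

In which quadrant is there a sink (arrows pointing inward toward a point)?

The sink sits at approximately (-2.2, 2.5), which lies in quadrant Q2. The divergence there is about -3, negative as expected for a sink.

Q2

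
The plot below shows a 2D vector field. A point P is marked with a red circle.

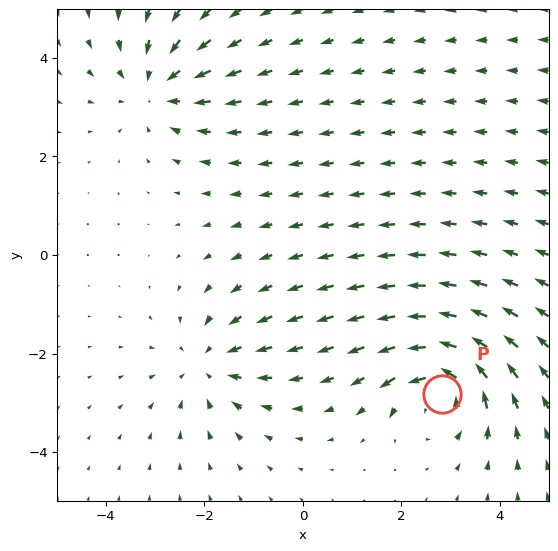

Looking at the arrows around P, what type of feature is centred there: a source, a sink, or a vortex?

vortex

At P (2.8, -2.8) the arrows circulate counterclockwise. Divergence ≈0, curl about +7 — near-zero divergence with nonzero curl is a vortex.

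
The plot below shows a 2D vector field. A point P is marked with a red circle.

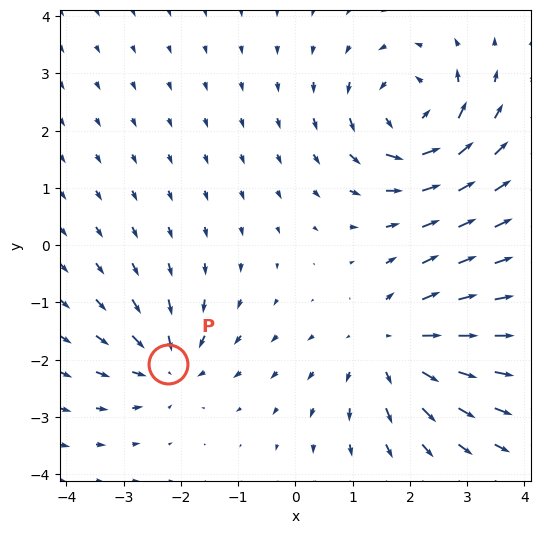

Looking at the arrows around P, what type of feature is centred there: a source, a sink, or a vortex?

At P (-2.2, -2.1) the arrows converge inward. Divergence about -4, curl ≈0 — negative divergence with near-zero curl is a sink.

sink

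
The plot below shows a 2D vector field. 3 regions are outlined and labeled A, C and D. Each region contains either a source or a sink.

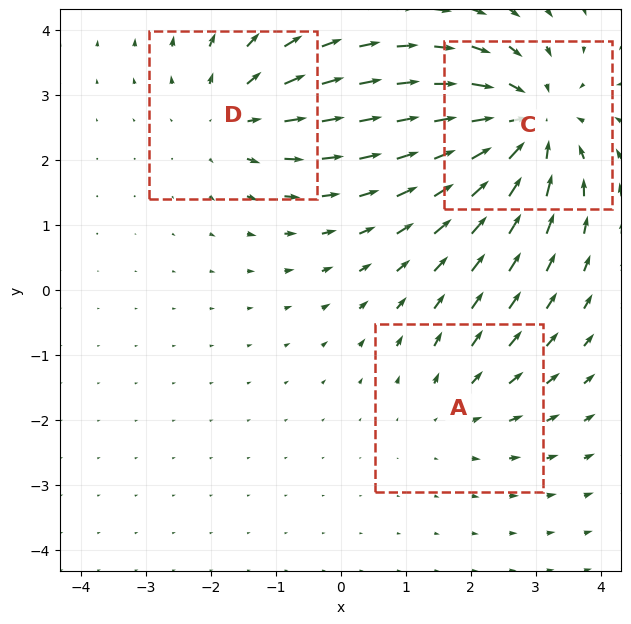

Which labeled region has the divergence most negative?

C

Divergence at each region's feature centre — A: about +2, C: about -4, D: about +3. Region C is most negative.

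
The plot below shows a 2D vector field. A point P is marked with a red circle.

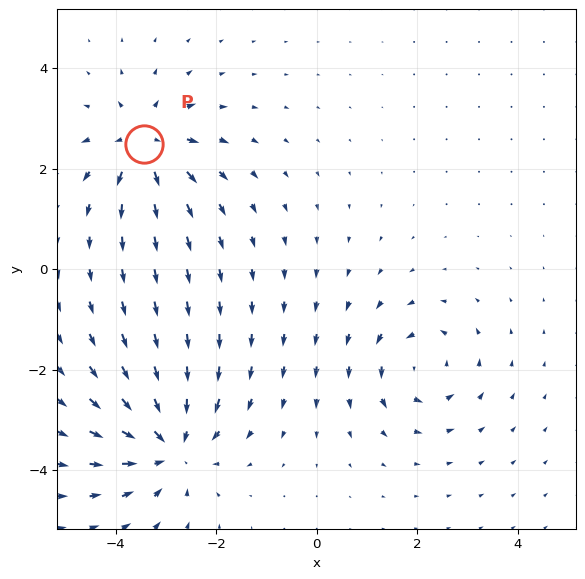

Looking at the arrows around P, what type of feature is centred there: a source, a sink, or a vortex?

source

At P (-3.4, 2.5) the arrows spread outward. Divergence about +5, curl ≈0 — positive divergence with near-zero curl is a source.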